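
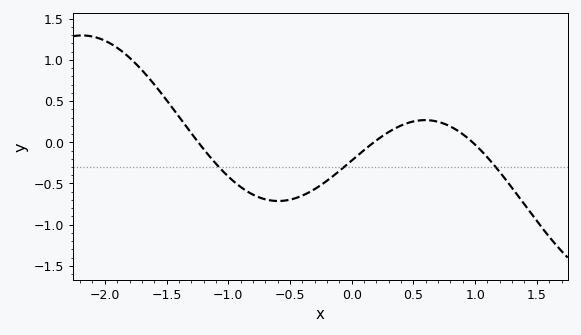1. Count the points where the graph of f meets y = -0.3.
3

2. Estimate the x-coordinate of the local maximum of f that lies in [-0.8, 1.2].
0.595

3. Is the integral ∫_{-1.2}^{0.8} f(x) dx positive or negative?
negative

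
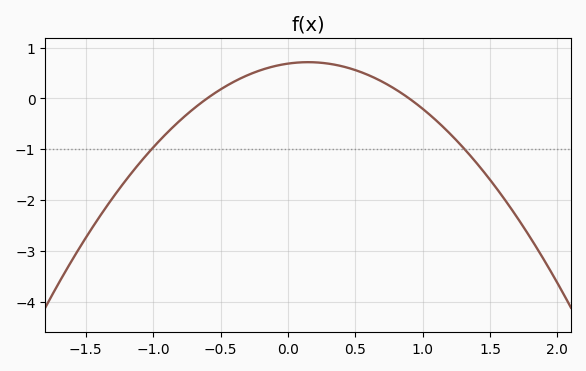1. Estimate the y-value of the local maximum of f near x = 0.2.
0.7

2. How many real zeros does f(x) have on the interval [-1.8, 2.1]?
2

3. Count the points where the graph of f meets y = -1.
2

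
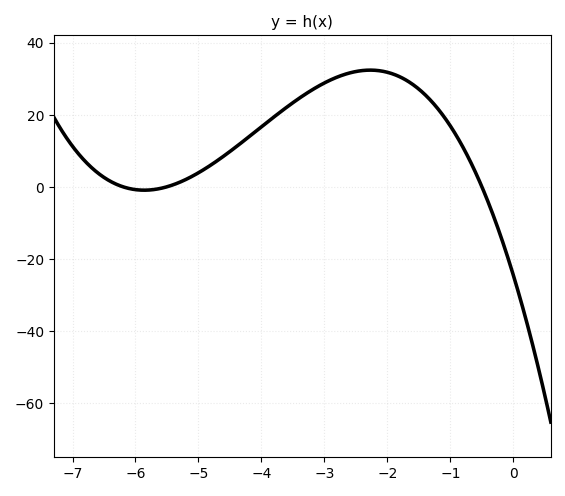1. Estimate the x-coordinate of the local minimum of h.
-5.8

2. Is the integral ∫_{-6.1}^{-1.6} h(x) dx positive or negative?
positive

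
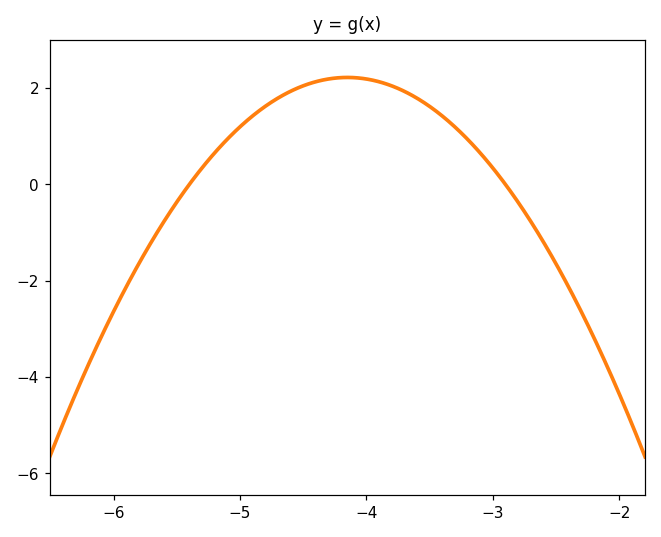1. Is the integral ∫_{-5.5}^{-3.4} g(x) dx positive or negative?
positive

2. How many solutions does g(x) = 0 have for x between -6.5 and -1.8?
2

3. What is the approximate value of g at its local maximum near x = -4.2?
2.2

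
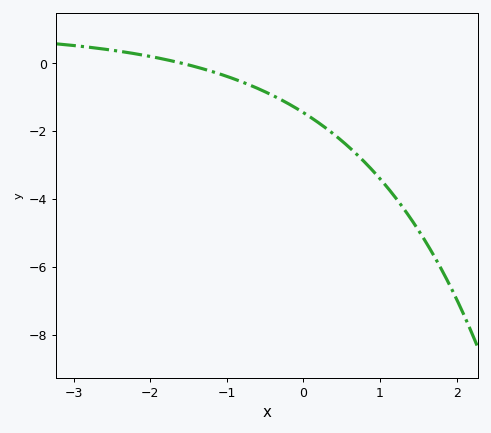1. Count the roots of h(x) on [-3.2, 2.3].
1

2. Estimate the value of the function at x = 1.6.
-5.2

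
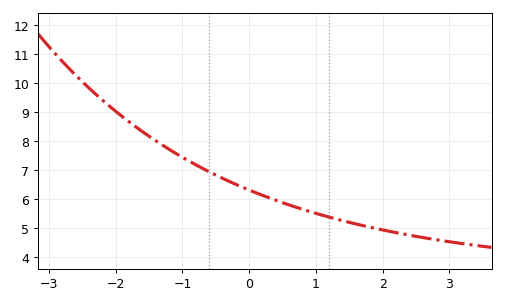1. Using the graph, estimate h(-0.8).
7.2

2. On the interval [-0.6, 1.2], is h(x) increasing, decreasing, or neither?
decreasing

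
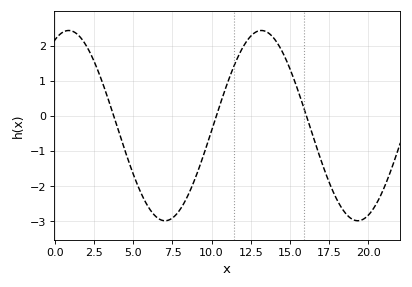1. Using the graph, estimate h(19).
-2.9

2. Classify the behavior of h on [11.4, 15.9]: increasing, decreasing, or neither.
neither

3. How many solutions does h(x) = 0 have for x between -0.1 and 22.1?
3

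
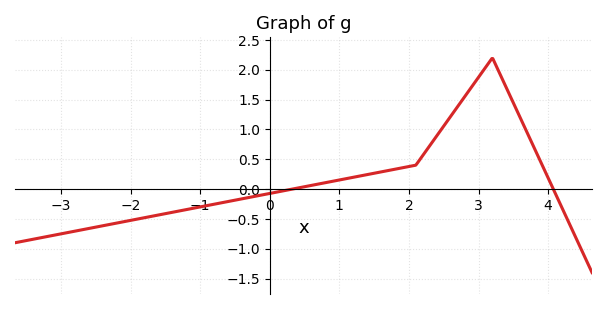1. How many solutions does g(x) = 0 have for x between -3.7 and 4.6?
2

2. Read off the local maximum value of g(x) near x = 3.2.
2.2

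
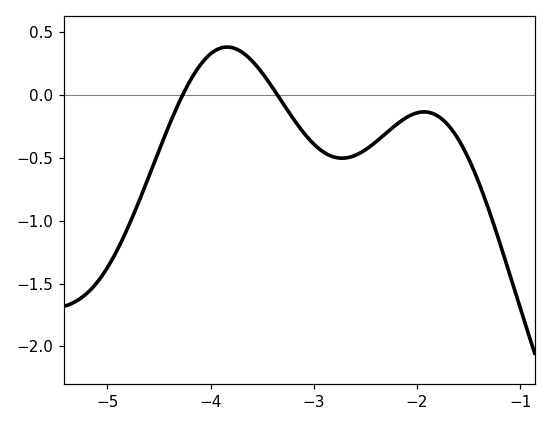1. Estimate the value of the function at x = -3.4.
0.06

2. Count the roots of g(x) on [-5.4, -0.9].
2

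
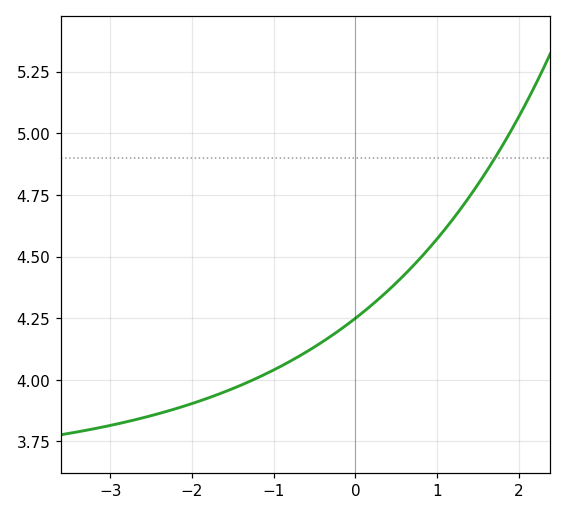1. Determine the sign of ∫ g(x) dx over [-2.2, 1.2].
positive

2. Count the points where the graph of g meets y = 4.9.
1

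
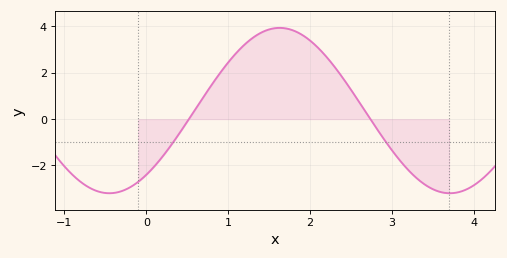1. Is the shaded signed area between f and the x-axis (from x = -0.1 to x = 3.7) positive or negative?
positive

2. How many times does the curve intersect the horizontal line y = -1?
2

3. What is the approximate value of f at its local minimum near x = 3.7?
-3.2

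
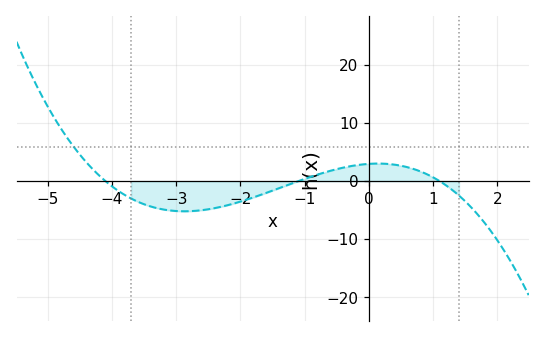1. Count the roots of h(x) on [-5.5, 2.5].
3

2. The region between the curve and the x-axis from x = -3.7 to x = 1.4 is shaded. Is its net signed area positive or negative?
negative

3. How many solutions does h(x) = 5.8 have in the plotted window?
1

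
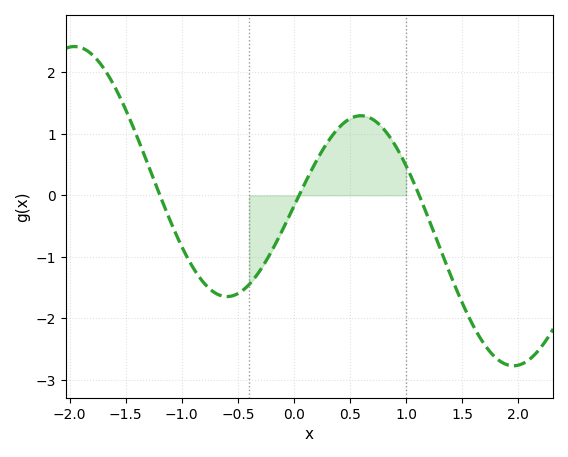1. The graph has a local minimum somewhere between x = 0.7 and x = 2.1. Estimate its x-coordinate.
1.96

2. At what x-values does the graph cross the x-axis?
-1.19, 0.046, 1.12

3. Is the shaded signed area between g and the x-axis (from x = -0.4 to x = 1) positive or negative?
positive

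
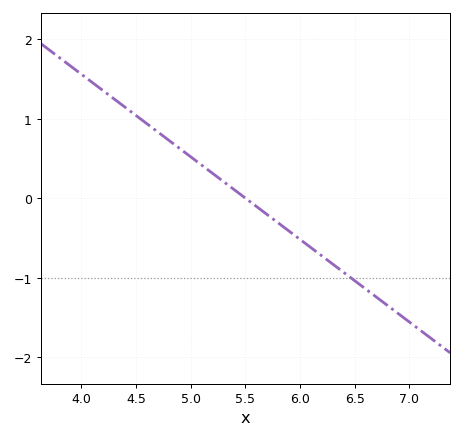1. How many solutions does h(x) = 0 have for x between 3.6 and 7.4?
1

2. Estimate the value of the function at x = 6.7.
-1.2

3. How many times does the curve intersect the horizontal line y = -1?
1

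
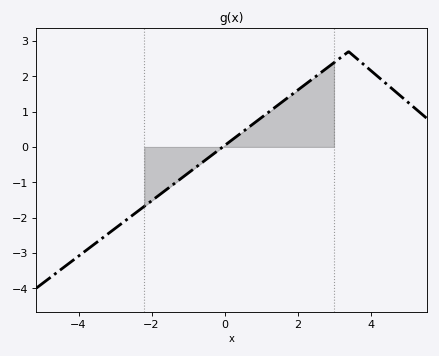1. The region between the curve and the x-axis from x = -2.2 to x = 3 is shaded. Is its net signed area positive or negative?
positive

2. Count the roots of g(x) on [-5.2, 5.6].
1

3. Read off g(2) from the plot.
1.6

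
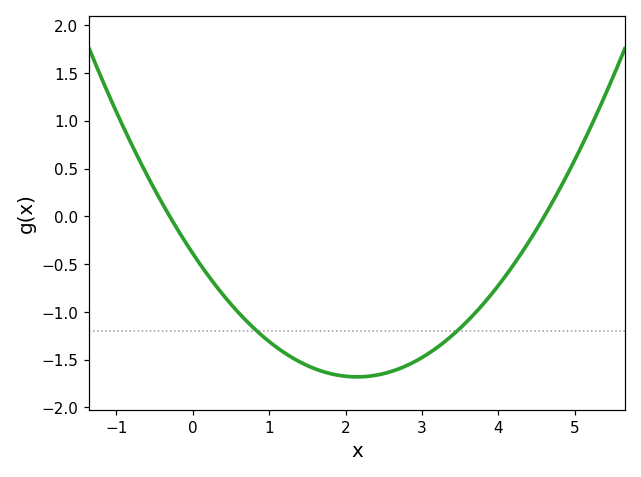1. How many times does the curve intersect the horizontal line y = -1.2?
2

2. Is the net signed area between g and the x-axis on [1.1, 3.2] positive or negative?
negative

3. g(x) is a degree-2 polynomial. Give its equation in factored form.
y = 0.28(x + 0.3)(x - 4.6)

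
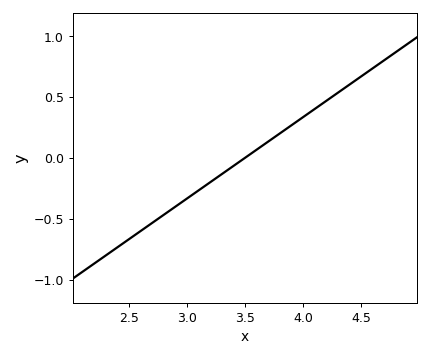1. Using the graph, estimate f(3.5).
0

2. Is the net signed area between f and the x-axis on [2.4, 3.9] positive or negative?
negative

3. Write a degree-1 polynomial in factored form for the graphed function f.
y = 0.67(x - 3.5)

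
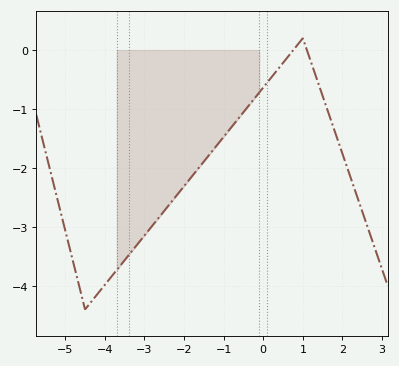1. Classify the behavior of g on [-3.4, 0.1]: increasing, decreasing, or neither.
increasing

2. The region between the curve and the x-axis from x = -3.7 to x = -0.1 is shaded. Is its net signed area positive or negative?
negative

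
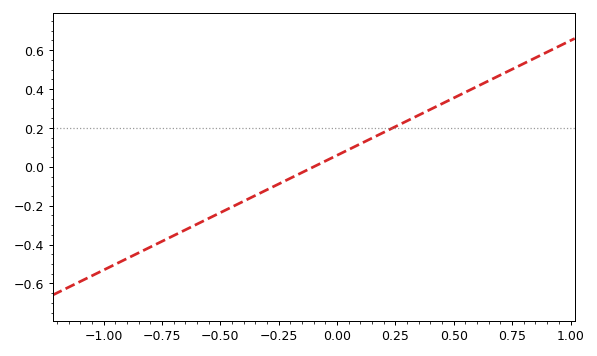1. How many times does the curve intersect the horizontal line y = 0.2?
1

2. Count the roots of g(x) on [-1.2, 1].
1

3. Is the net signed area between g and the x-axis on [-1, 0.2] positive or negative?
negative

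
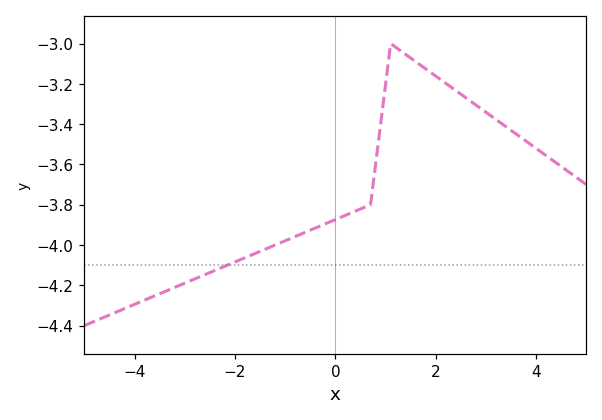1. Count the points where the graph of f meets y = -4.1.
1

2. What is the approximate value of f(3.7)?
-3.46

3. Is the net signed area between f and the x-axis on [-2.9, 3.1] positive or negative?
negative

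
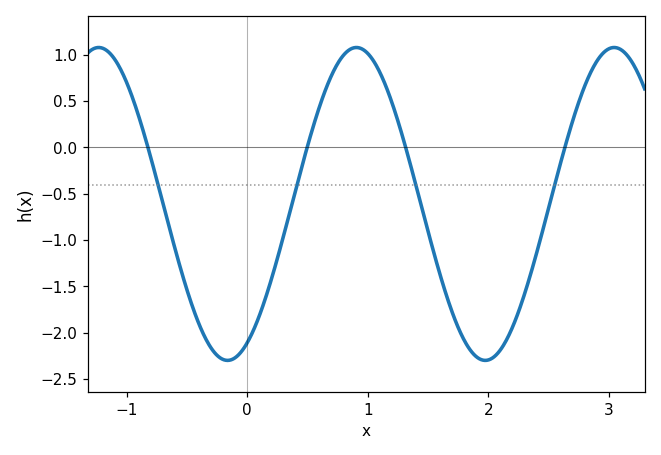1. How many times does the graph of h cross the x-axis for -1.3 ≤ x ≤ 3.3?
4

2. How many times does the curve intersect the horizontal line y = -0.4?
4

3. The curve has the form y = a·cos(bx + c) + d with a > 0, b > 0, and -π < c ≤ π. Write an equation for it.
y = 1.69cos(2.94x - 2.66) - 0.61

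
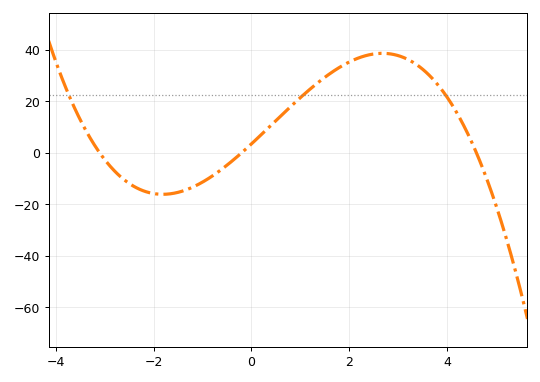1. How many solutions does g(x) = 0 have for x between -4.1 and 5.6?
3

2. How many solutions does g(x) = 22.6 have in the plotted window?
3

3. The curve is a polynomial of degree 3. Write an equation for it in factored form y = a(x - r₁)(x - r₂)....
y = -1.21(x + 3.1)(x + 0.2)(x - 4.6)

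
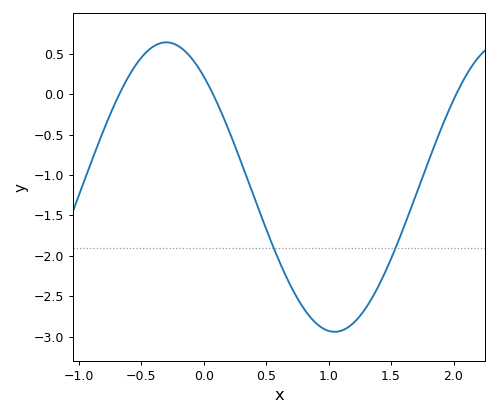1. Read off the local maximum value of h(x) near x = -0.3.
0.64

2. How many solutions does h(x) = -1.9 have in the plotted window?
2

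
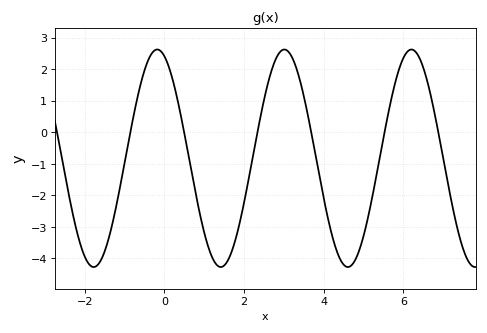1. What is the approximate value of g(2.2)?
-0.9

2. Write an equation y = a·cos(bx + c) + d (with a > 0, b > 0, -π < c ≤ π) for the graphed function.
y = 3.45cos(2x + 0.35) - 0.83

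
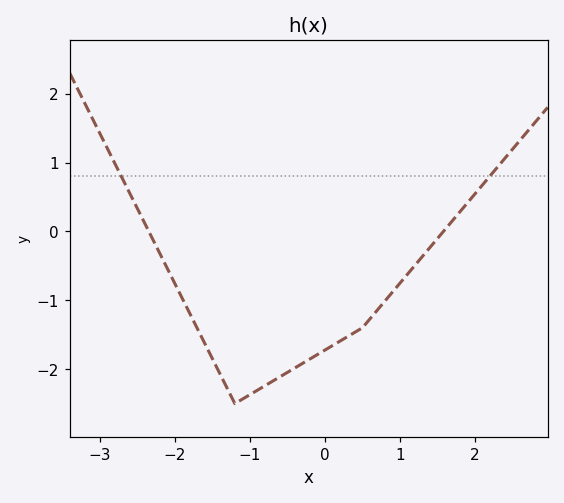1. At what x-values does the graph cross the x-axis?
-2.35, 1.58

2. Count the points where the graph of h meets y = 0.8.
2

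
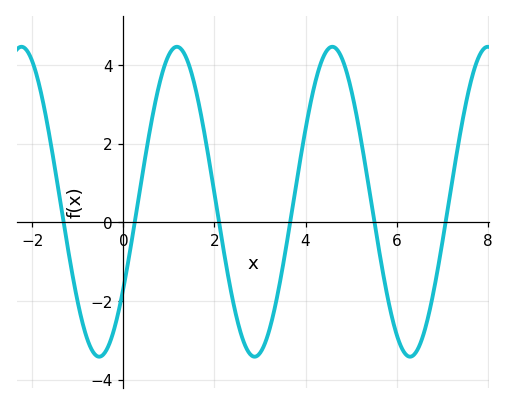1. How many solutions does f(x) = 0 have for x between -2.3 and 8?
6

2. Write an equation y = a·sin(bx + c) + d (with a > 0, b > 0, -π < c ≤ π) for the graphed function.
y = 3.94sin(1.8x - 0.59) + 0.52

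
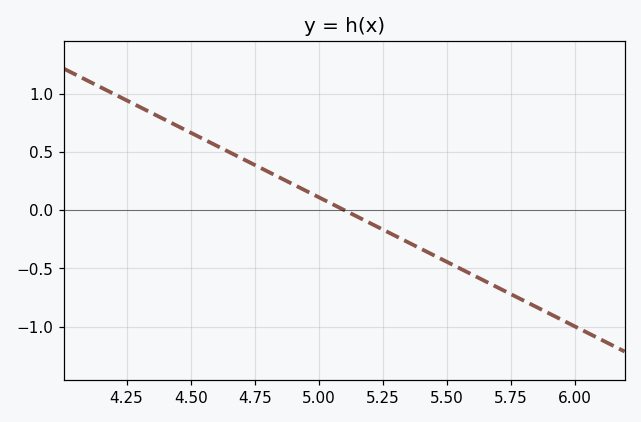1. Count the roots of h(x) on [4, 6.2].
1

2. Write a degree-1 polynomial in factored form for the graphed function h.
y = -1.11(x - 5.1)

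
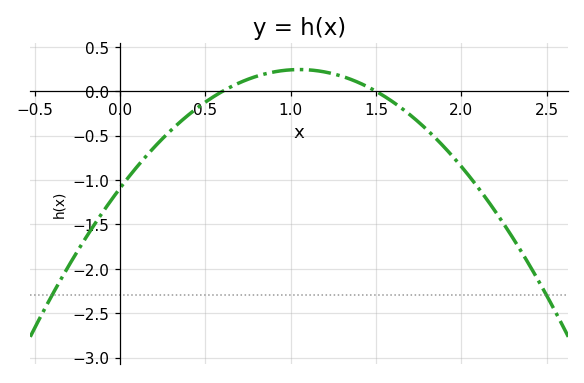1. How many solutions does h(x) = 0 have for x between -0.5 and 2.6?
2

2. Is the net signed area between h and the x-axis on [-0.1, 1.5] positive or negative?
negative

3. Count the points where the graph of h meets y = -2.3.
2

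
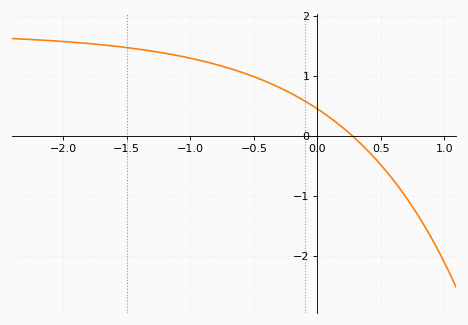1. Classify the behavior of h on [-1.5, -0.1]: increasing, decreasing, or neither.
decreasing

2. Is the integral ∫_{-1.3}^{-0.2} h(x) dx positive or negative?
positive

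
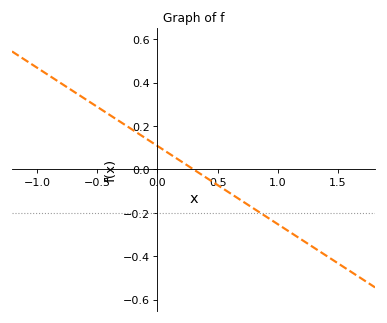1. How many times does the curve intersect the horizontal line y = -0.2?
1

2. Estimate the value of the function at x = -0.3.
0.216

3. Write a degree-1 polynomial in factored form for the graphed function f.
y = -0.36(x - 0.3)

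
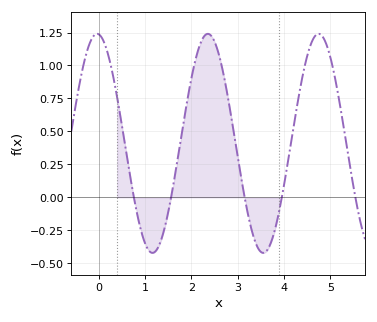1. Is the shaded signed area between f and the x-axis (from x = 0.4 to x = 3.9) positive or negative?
positive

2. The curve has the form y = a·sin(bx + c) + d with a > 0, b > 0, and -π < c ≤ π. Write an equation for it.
y = 0.83sin(2.63x + 1.66) + 0.41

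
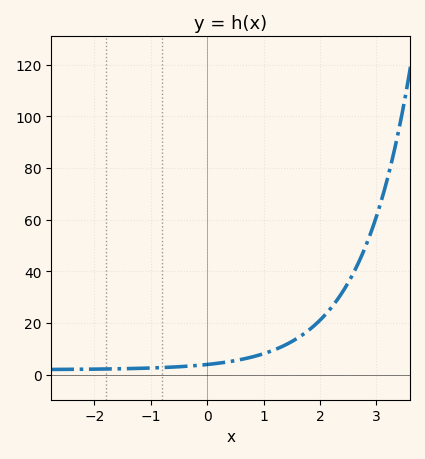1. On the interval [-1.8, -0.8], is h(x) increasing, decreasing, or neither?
increasing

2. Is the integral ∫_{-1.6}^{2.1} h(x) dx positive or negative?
positive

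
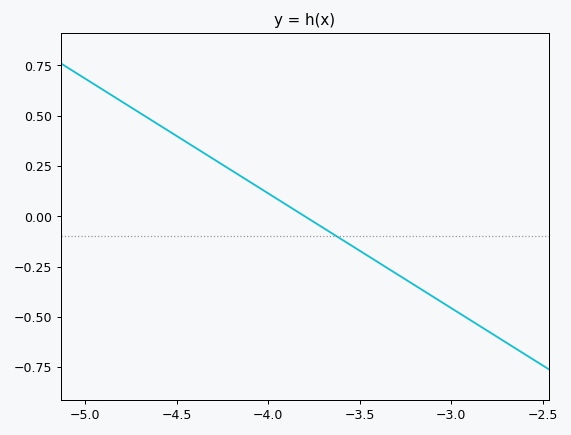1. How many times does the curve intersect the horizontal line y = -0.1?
1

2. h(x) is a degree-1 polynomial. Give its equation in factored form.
y = -0.57(x + 3.8)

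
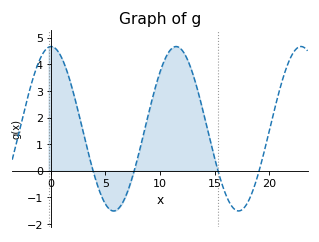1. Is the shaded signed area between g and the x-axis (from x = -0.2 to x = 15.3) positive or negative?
positive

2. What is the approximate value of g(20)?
1.53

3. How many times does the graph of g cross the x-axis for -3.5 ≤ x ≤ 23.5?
4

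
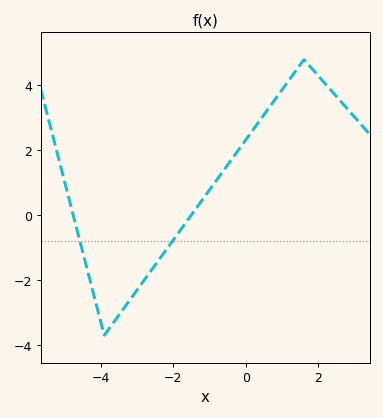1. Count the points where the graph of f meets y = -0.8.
2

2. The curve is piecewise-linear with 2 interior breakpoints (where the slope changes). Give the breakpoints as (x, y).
(-3.9, -3.7); (1.6, 4.8)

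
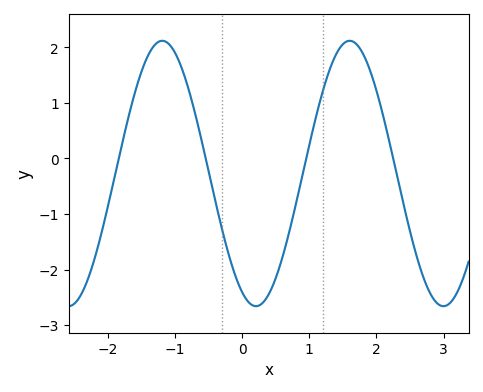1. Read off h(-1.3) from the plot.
2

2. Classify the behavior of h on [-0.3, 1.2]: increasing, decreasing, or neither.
neither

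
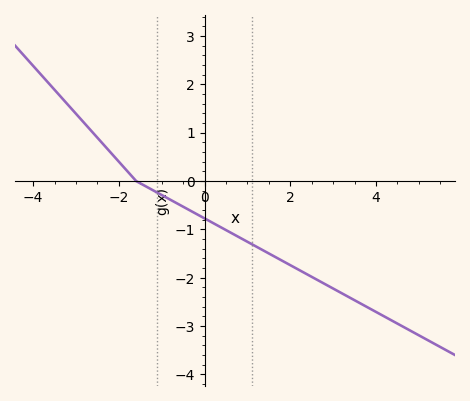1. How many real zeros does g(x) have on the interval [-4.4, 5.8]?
1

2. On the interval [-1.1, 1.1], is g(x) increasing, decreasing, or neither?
decreasing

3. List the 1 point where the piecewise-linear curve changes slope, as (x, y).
(-1.6, 0)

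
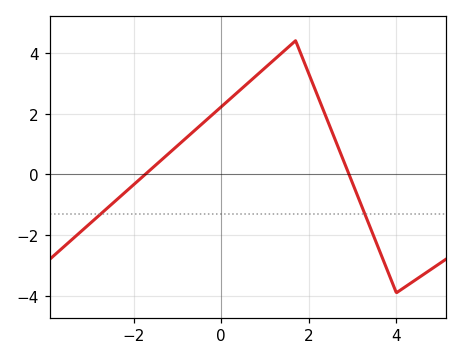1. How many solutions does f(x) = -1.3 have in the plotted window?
2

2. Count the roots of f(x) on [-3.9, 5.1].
2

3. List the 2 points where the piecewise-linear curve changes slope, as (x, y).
(1.7, 4.4); (4, -3.9)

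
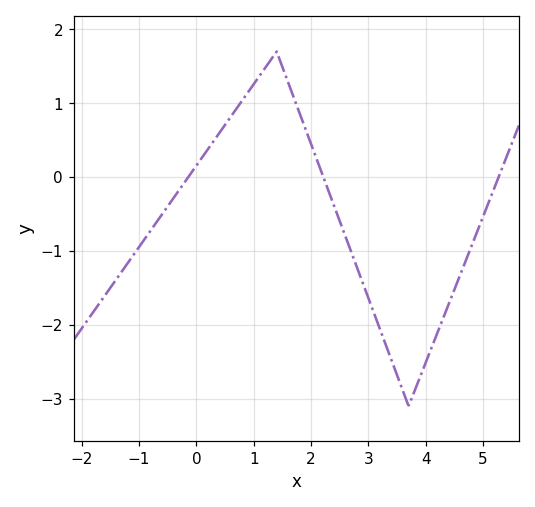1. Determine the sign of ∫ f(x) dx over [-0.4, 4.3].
negative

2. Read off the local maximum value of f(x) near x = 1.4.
1.7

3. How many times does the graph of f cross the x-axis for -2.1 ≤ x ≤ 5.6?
3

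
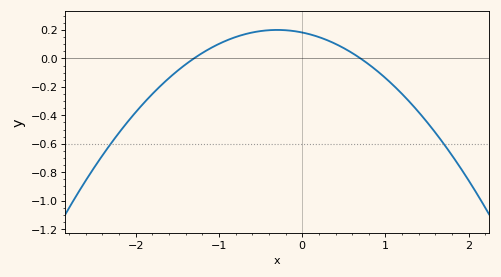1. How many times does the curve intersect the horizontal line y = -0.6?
2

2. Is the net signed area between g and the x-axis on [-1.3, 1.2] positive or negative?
positive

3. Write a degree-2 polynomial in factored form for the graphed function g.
y = -0.2(x + 1.3)(x - 0.7)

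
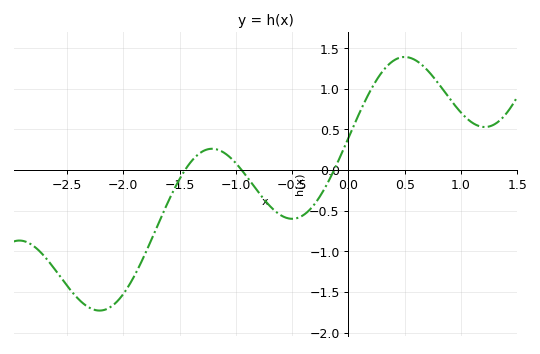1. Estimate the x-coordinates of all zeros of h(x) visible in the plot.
-1.5, -0.9, -0.1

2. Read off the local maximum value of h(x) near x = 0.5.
1.4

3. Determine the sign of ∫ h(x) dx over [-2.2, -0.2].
negative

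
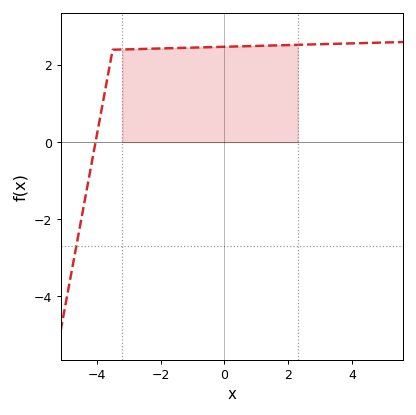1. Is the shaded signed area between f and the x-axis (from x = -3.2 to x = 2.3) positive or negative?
positive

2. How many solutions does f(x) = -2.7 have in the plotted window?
1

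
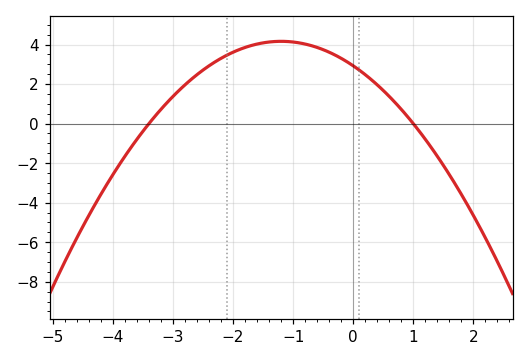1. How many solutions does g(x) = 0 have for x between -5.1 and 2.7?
2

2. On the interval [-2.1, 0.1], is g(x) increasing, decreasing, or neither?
neither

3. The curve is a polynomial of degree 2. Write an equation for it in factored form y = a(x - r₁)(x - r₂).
y = -0.86(x + 3.4)(x - 1)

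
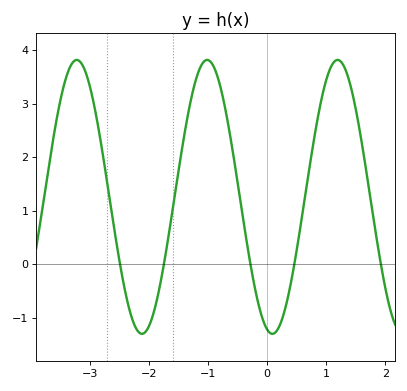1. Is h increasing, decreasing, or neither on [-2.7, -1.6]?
neither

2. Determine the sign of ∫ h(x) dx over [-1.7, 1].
positive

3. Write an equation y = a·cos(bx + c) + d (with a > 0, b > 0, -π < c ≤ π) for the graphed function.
y = 2.56cos(2.9x + 2.9) + 1.26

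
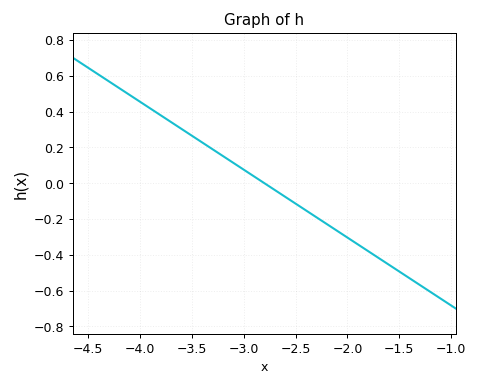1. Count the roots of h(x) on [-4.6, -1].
1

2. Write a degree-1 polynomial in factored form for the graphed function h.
y = -0.38(x + 2.8)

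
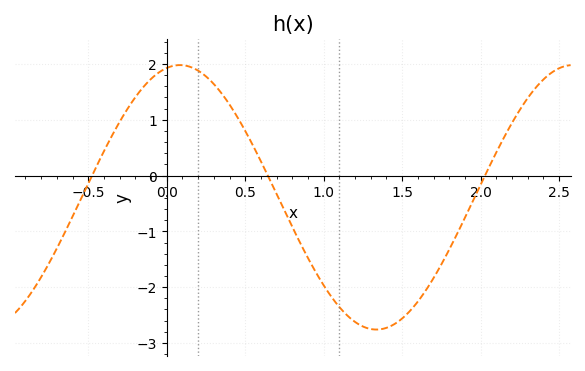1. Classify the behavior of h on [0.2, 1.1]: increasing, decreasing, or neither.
decreasing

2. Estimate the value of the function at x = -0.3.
0.962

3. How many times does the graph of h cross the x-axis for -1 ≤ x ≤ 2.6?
3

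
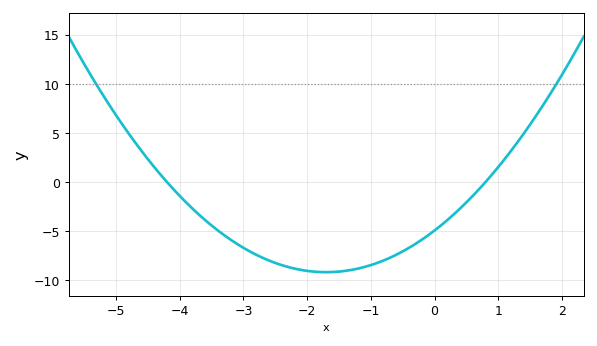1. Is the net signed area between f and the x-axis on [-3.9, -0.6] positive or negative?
negative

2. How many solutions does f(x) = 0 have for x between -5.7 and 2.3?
2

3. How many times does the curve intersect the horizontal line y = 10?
2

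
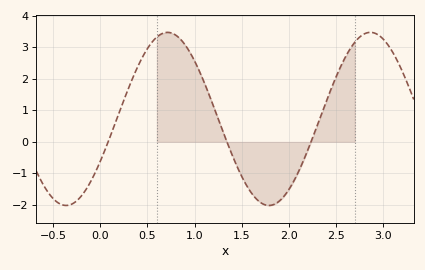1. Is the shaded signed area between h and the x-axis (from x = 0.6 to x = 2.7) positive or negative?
positive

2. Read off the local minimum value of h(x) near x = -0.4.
-2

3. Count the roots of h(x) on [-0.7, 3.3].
3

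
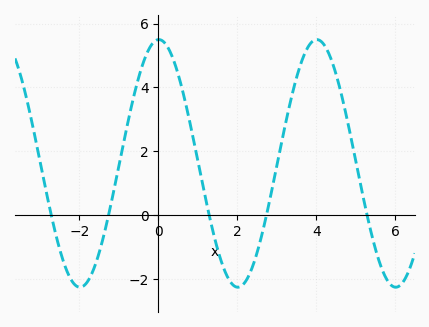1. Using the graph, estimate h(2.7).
-0.2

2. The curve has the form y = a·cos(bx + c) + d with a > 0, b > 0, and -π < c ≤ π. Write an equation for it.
y = 3.88cos(1.6x - 0.02) + 1.62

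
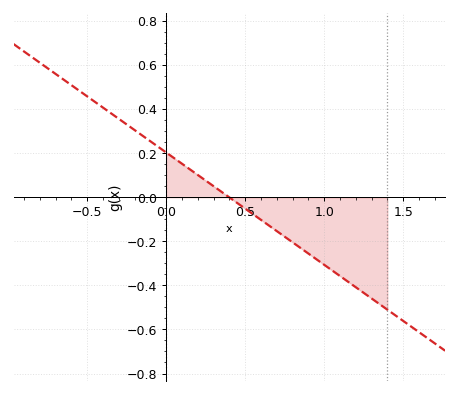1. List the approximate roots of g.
0.4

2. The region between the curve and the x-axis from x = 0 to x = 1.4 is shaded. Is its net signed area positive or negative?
negative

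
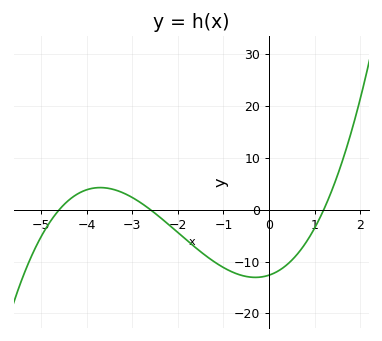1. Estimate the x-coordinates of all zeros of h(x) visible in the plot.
-4.6, -2.6, 1.2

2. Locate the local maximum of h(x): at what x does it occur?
-3.7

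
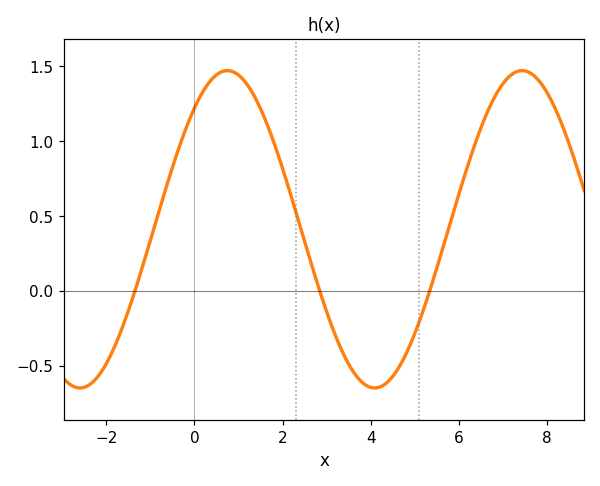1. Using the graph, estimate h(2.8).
0.05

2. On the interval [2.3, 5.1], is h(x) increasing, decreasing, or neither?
neither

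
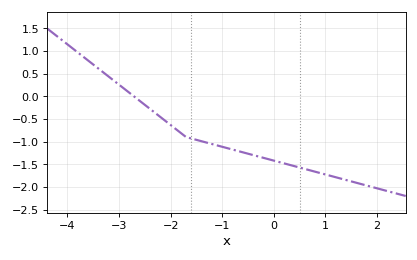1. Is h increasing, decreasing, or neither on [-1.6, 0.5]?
decreasing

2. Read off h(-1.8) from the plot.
-0.811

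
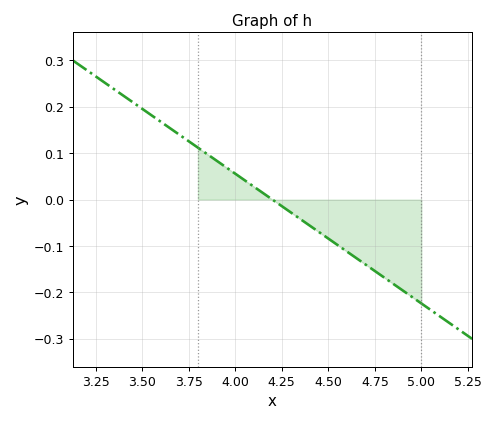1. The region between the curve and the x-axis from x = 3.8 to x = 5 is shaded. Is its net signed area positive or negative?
negative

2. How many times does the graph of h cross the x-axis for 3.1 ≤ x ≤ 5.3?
1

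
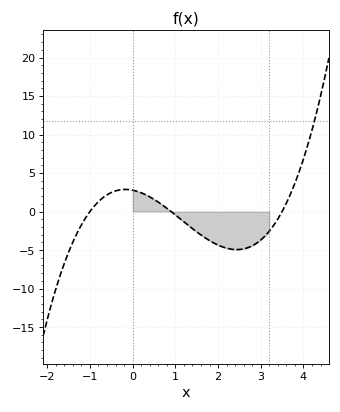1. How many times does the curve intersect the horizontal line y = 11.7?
1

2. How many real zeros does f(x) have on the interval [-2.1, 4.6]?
3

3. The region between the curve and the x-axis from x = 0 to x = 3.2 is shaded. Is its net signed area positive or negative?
negative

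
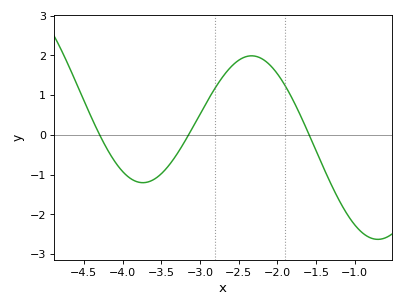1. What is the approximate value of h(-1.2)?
-1.7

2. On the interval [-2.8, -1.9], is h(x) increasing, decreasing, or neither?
neither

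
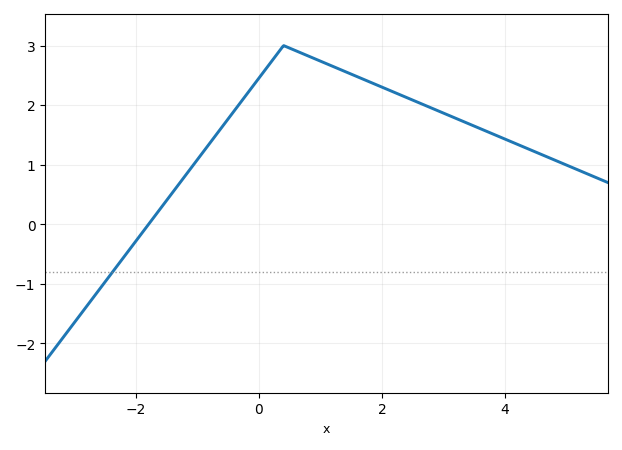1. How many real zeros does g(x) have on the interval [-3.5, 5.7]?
1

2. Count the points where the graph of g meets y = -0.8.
1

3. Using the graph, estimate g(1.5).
2.52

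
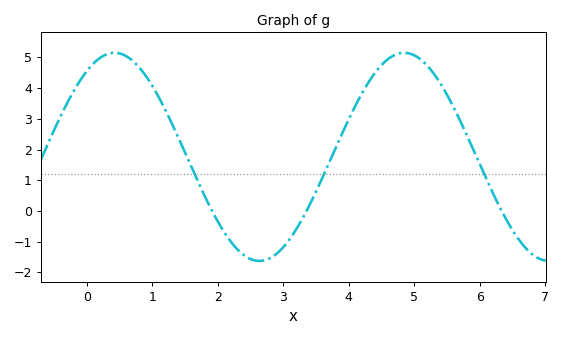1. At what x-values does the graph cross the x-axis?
2, 3.4, 6.4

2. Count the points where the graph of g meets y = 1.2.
3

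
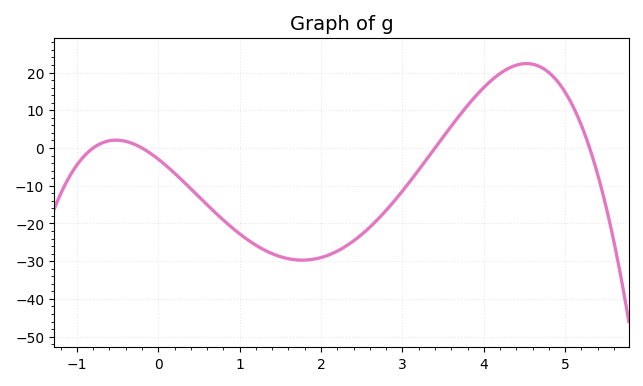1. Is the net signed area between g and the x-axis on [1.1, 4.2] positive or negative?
negative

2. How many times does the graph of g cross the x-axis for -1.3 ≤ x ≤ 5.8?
4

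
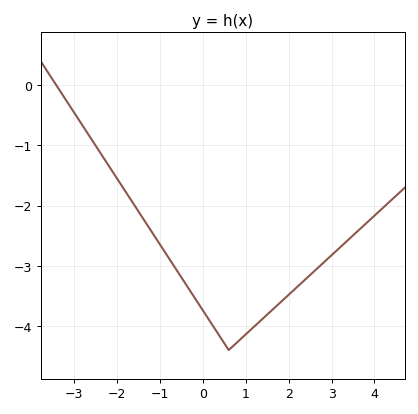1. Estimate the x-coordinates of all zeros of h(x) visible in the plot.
-3.4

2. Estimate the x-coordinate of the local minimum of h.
0.6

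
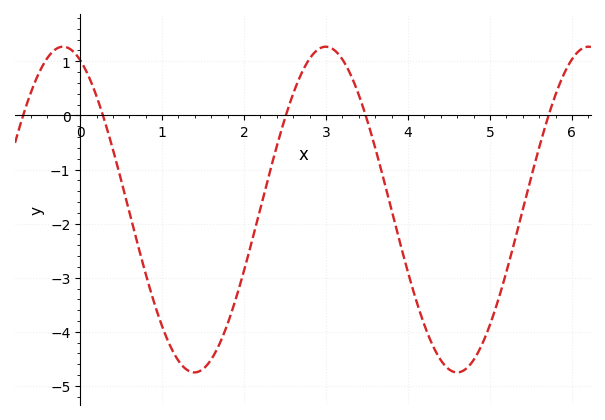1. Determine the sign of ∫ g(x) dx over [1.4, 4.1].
negative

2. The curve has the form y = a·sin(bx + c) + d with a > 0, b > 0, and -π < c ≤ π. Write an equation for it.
y = 3.01sin(1.96x + 1.98) - 1.74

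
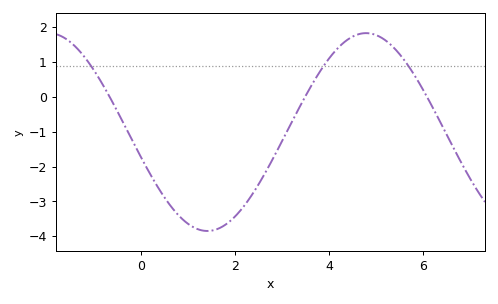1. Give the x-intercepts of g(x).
-0.6, 3.4, 6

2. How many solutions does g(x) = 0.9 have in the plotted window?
3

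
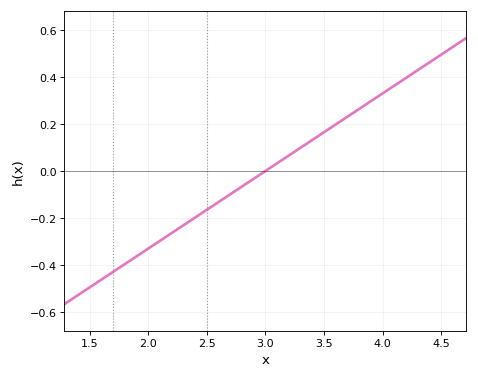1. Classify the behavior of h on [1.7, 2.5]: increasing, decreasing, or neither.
increasing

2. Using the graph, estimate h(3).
0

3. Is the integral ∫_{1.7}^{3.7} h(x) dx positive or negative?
negative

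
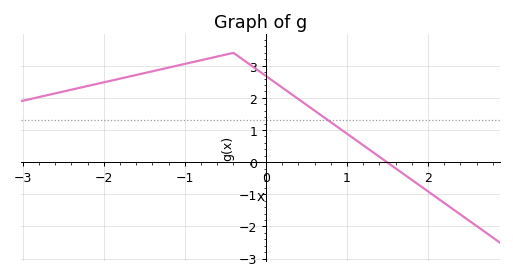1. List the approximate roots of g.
1.49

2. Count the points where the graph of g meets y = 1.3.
1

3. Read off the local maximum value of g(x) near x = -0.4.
3.4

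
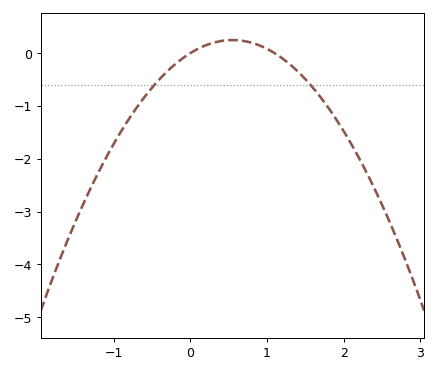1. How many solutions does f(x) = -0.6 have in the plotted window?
2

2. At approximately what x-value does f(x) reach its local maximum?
0.5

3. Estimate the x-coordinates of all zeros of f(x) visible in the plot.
0, 1.1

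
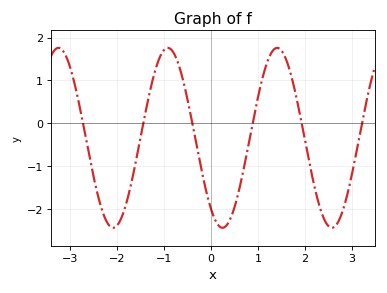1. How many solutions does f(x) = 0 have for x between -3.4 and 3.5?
6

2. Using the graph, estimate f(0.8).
-0.487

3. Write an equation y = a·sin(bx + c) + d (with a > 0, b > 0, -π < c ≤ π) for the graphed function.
y = 2.1sin(2.7x - 2.23) - 0.34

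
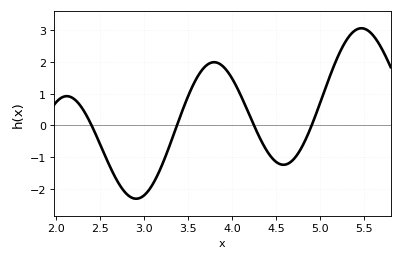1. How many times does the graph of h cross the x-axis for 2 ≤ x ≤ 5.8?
4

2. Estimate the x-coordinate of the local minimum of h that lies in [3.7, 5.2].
4.58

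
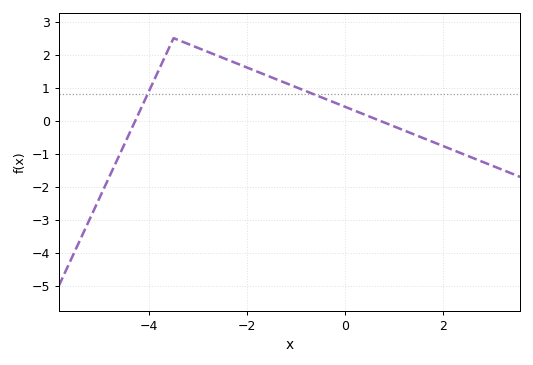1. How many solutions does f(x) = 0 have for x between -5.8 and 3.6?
2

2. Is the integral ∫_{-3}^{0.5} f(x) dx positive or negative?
positive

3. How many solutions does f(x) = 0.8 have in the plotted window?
2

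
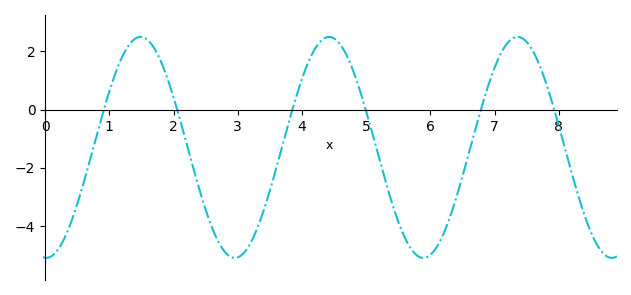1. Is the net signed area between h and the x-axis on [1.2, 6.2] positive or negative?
negative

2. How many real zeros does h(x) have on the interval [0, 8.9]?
6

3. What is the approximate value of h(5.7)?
-4.8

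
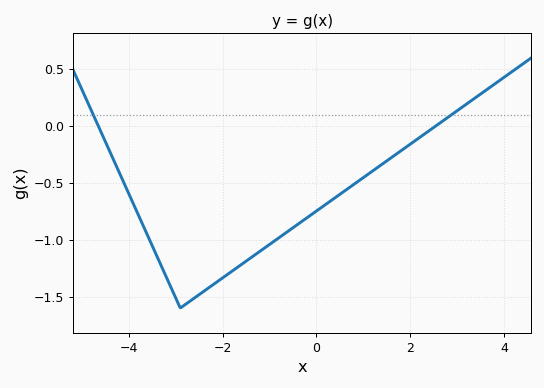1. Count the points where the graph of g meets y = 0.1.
2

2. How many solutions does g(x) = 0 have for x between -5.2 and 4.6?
2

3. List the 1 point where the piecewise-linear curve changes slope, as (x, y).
(-2.9, -1.6)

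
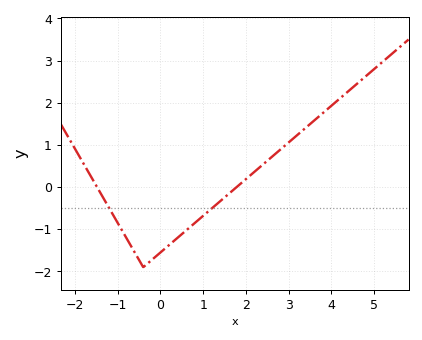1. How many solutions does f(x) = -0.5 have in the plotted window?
2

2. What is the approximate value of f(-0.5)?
-1.72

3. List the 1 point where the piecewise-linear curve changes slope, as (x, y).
(-0.4, -1.9)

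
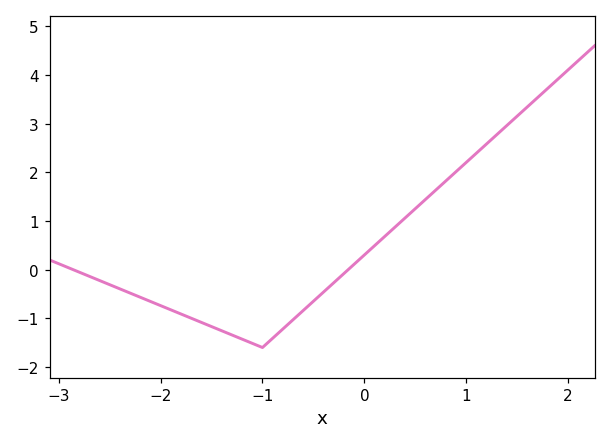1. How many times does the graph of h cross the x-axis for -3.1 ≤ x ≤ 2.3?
2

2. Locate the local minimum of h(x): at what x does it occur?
-1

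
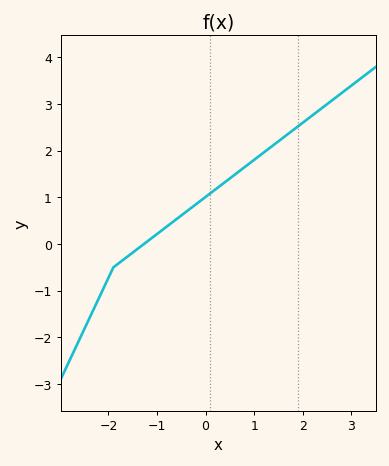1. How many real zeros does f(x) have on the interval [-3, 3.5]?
1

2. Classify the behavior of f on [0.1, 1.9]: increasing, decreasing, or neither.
increasing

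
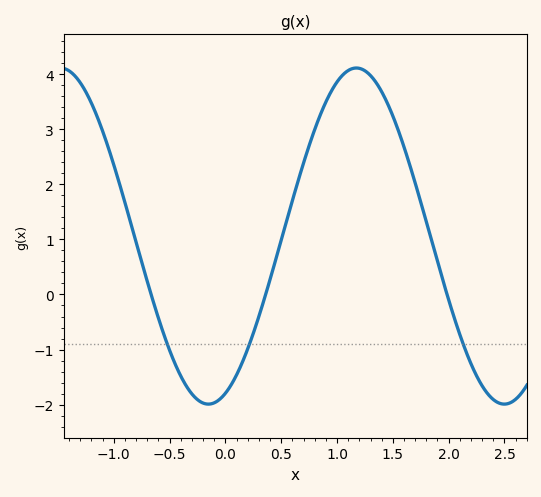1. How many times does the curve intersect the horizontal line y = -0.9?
3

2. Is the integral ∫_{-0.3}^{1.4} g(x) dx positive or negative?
positive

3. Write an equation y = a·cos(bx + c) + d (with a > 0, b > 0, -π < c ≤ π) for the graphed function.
y = 3.05cos(2.4x - 2.8) + 1.06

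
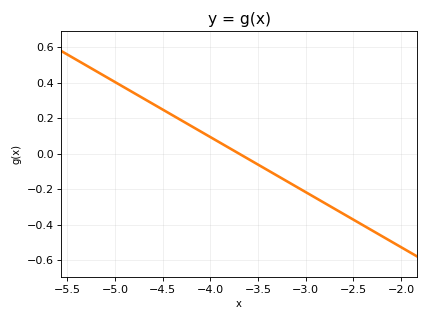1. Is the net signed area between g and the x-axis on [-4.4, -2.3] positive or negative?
negative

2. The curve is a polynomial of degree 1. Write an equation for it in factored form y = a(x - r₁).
y = -0.31(x + 3.7)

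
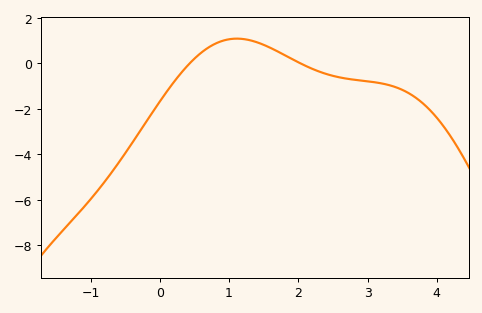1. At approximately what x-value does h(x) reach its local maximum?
1.11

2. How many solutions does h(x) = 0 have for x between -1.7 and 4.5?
2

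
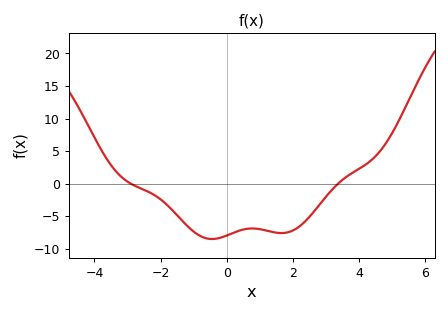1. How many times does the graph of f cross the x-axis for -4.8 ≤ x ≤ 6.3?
2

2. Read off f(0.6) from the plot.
-6.94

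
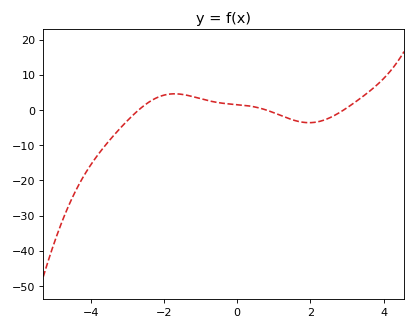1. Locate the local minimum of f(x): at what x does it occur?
1.97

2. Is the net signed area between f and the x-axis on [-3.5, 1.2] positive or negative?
positive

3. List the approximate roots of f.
-2.69, 0.797, 2.91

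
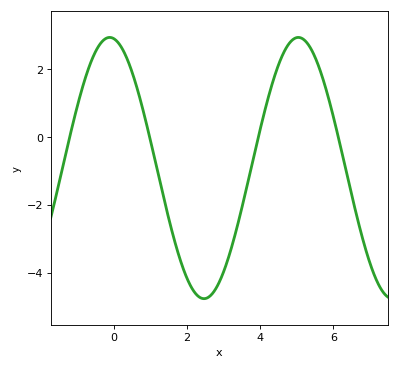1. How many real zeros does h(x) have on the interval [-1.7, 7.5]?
4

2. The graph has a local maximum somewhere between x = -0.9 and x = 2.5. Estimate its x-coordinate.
-0.104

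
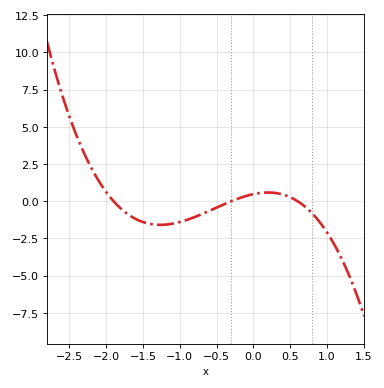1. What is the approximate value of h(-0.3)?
0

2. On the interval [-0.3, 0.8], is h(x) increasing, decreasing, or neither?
neither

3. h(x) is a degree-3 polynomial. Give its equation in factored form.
y = -1.39(x + 1.9)(x + 0.3)(x - 0.6)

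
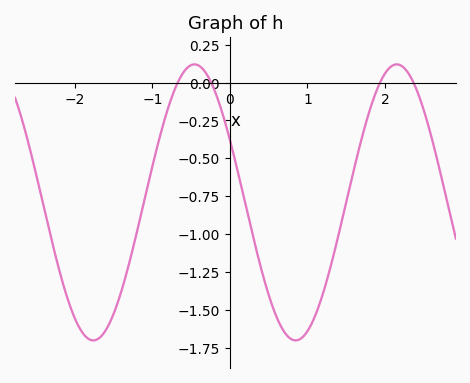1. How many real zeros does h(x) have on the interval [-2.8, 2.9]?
4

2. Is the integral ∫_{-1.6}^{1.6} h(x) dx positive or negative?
negative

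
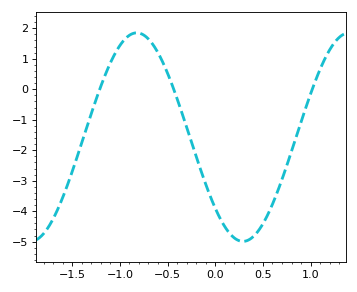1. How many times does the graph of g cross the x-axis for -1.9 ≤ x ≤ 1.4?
3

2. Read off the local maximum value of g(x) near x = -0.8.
1.8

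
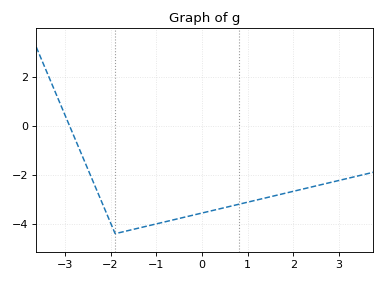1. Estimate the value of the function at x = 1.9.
-2.72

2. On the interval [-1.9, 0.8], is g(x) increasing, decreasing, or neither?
increasing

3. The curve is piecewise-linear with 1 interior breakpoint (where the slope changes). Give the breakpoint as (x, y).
(-1.9, -4.4)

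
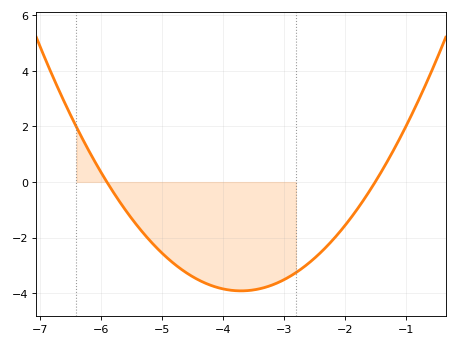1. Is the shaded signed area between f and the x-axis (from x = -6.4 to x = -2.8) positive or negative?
negative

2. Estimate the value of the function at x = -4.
-3.85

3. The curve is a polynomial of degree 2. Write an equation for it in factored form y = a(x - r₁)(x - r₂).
y = 0.81(x + 5.9)(x + 1.5)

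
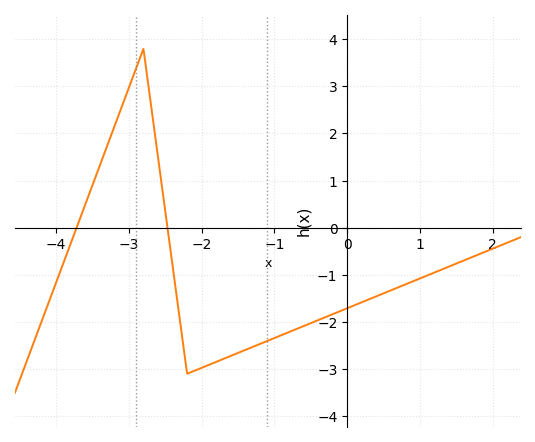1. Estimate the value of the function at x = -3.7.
0.079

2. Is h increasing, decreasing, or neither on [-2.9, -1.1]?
neither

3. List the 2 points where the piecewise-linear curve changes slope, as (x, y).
(-2.8, 3.8); (-2.2, -3.1)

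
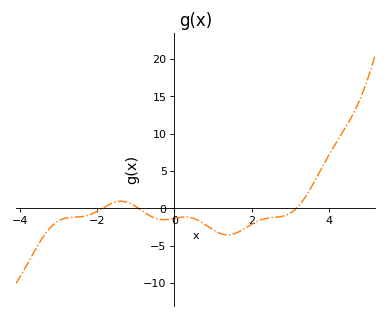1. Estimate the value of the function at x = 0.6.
-1.56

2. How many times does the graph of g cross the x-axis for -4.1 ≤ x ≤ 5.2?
3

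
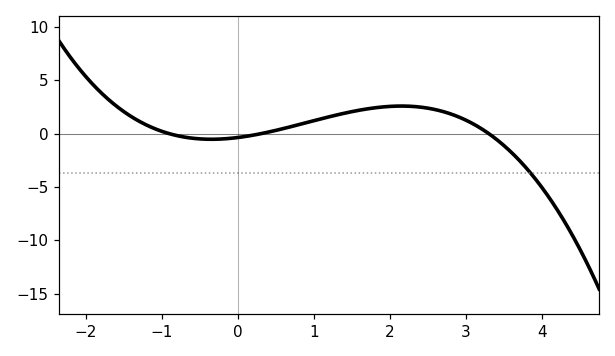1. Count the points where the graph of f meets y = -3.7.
1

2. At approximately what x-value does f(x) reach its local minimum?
-0.348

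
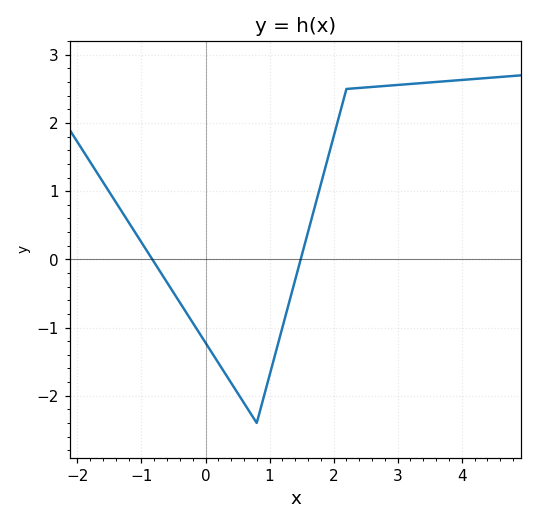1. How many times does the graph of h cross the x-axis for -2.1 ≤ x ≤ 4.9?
2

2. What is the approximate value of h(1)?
-1.7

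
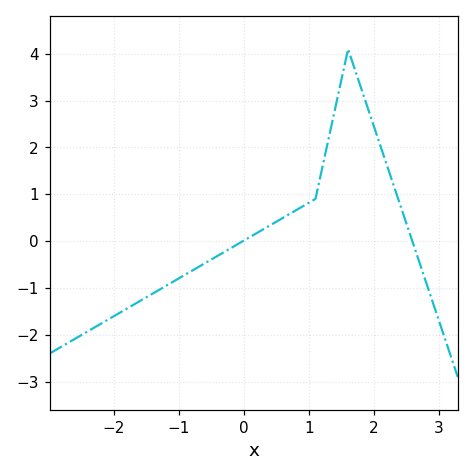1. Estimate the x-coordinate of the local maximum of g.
1.6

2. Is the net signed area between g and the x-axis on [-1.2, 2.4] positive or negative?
positive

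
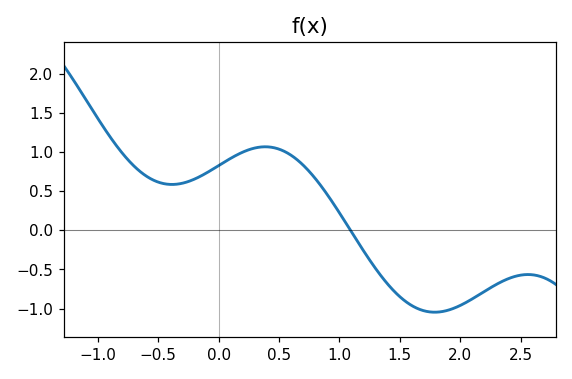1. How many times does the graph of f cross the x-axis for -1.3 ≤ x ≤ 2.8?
1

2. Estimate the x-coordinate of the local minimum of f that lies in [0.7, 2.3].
1.8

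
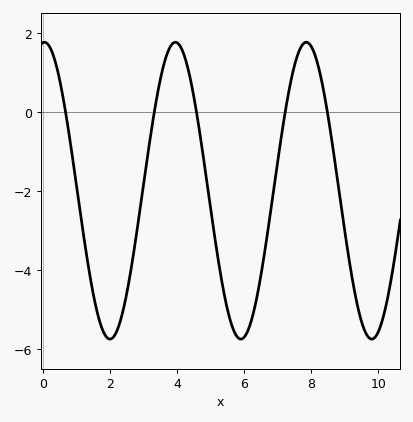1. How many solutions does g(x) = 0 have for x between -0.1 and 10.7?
5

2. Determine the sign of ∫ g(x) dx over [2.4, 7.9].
negative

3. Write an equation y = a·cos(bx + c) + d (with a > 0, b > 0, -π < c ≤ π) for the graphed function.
y = 3.76cos(1.61x - 0.07) - 1.99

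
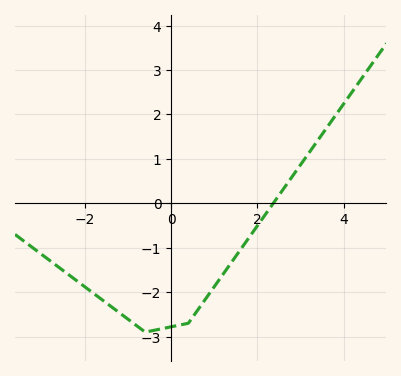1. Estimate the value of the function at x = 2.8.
0.6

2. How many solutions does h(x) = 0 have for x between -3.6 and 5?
1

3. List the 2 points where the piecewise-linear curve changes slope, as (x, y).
(-0.6, -2.9); (0.4, -2.7)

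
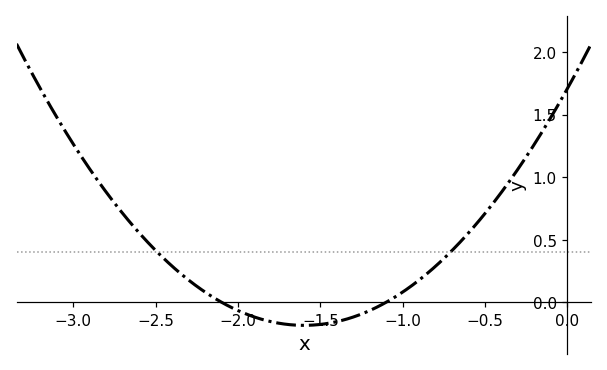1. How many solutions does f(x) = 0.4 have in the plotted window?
2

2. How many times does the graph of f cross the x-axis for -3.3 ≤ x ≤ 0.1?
2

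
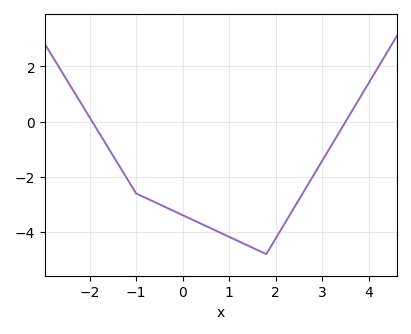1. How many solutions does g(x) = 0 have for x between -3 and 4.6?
2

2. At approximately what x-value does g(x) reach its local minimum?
1.8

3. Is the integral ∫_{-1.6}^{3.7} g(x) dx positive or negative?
negative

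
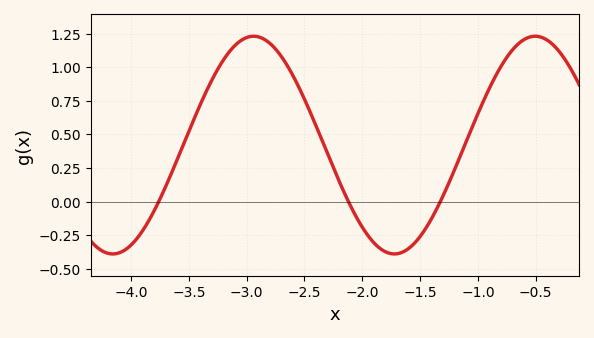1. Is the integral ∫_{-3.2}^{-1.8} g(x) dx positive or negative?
positive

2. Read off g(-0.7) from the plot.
1.13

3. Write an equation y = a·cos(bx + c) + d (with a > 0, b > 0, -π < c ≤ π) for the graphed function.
y = 0.81cos(2.58x + 1.3) + 0.42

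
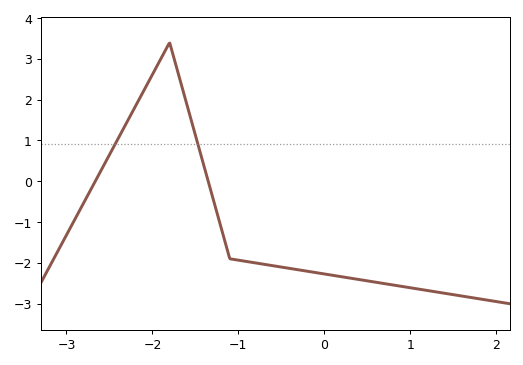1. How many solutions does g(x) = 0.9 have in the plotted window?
2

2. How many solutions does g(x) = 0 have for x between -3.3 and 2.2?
2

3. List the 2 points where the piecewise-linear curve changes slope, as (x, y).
(-1.8, 3.4); (-1.1, -1.9)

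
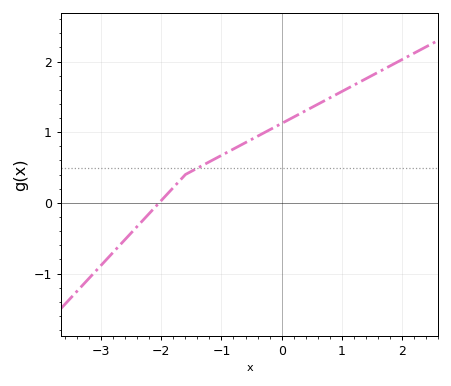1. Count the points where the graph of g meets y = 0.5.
1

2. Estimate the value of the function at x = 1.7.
1.89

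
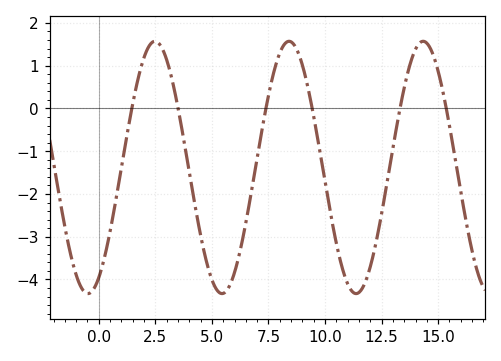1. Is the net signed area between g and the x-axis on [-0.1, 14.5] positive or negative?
negative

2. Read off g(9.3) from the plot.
0.4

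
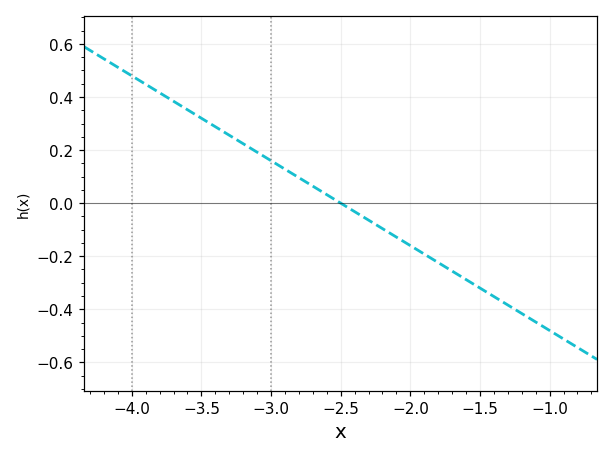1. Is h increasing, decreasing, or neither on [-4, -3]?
decreasing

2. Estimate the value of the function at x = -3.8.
0.42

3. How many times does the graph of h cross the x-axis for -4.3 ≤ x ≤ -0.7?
1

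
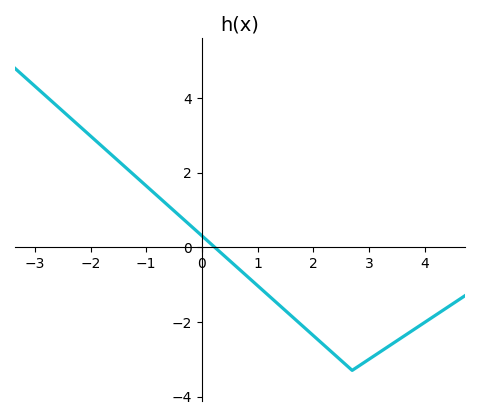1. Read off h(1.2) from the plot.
-1.2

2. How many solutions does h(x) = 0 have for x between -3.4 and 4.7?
1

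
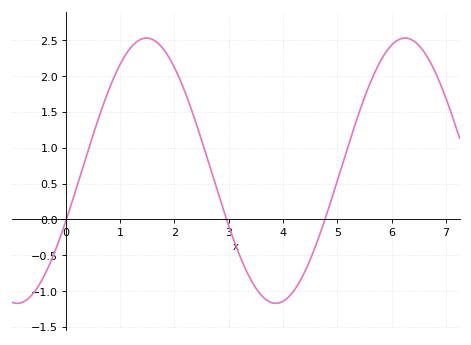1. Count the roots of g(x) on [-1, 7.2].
3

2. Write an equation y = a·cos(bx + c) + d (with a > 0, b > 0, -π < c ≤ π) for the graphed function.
y = 1.85cos(1.3x - 2) + 0.68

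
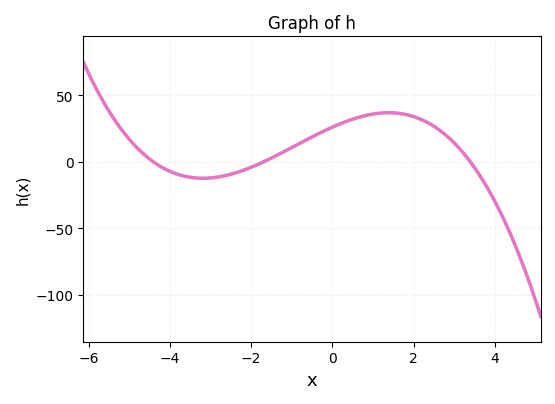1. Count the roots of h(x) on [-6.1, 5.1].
3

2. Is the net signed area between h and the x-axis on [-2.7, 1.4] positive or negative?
positive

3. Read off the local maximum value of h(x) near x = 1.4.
37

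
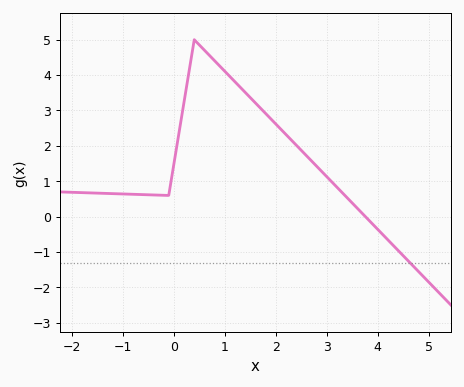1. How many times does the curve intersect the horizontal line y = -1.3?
1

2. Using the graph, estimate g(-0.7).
0.628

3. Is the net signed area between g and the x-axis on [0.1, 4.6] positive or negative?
positive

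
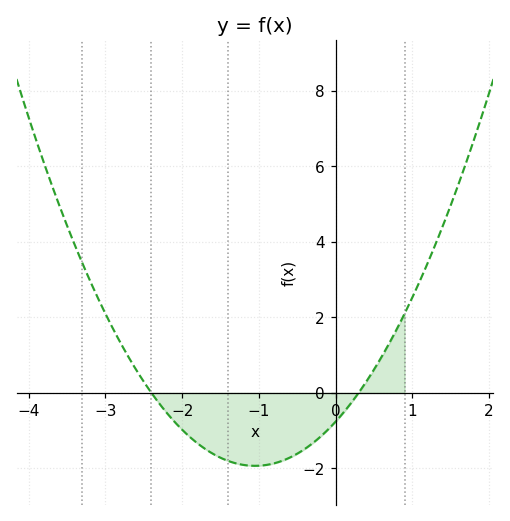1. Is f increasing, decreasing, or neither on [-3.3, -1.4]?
decreasing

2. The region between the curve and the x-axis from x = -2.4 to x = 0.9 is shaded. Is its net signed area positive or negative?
negative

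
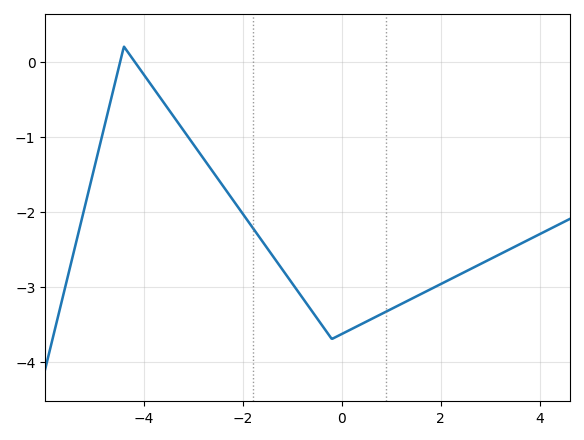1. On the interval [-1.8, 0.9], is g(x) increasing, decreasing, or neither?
neither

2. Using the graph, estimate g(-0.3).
-3.61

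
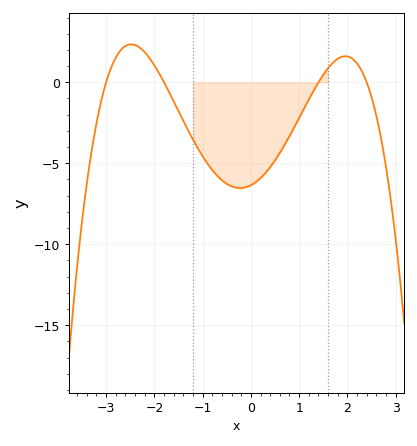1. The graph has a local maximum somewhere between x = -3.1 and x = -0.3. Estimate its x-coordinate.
-2.48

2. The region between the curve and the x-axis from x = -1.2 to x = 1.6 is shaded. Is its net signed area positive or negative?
negative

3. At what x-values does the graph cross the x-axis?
-3, -1.8, 1.4, 2.4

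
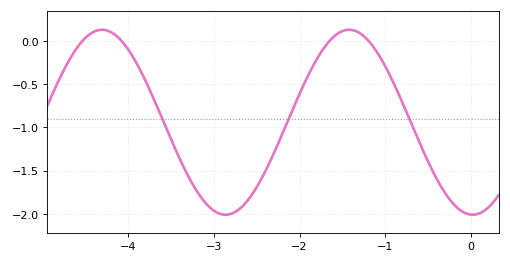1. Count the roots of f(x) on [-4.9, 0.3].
4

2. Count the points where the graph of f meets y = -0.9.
3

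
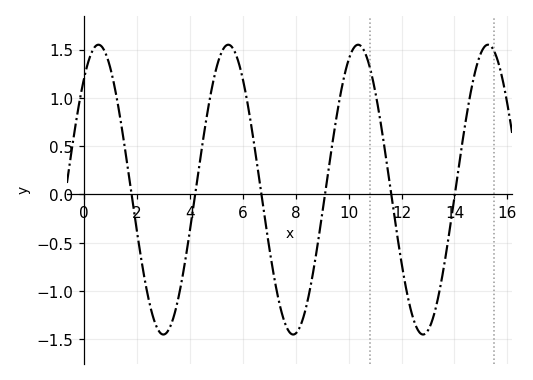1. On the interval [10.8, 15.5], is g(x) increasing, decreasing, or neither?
neither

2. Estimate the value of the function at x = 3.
-1.45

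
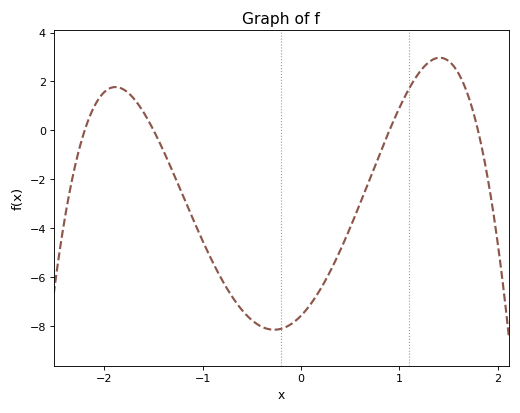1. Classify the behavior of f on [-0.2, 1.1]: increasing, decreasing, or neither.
increasing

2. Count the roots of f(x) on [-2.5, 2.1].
4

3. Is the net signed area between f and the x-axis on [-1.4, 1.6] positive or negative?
negative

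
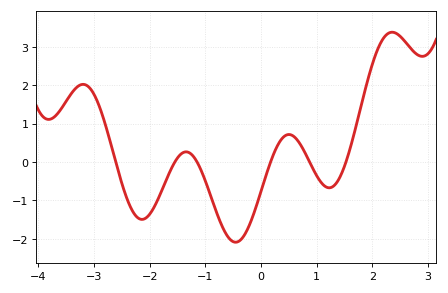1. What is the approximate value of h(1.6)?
0.354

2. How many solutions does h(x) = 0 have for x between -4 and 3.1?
6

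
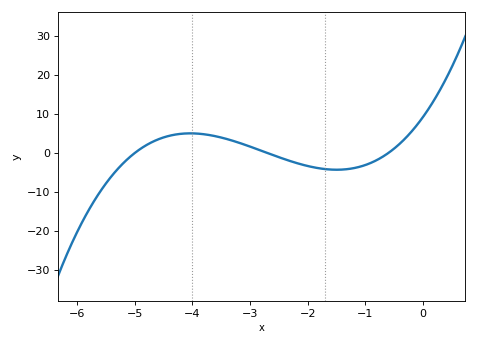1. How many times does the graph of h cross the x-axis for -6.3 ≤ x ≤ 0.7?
3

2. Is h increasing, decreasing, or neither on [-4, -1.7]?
decreasing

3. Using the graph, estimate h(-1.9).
-4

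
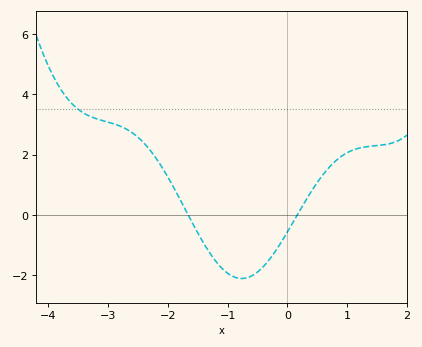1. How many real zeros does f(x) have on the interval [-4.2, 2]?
2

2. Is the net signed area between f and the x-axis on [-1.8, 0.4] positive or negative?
negative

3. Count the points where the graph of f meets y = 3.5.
1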